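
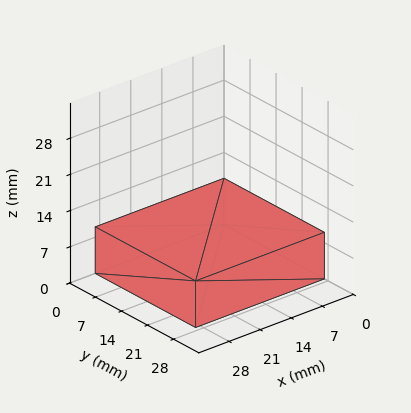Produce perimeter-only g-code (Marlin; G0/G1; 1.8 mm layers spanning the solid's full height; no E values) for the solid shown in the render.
Reading the render: the shape is a rectangular box, roughly 29 × 27 mm footprint and 9 mm tall (dimensions read to the nearest mm from the axis ticks). For the g-code, the solid's height is divided into equal slices at the stated Δz and each level perimeter traced with G1 moves after a G0 lift.

; perimeter-only toolpath
G21 ; units = mm
G90 ; absolute positioning
G28 ; home
; layer 1
G0 Z1.8
G0 X0.0 Y0.0
G1 X29.0 Y0.0
G1 X29.0 Y27.0
G1 X0.0 Y27.0
G1 X0.0 Y0.0
; layer 2
G0 Z3.6
G0 X0.0 Y0.0
G1 X29.0 Y0.0
G1 X29.0 Y27.0
G1 X0.0 Y27.0
G1 X0.0 Y0.0
; layer 3
G0 Z5.4
G0 X0.0 Y0.0
G1 X29.0 Y0.0
G1 X29.0 Y27.0
G1 X0.0 Y27.0
G1 X0.0 Y0.0
; layer 4
G0 Z7.2
G0 X0.0 Y0.0
G1 X29.0 Y0.0
G1 X29.0 Y27.0
G1 X0.0 Y27.0
G1 X0.0 Y0.0
; layer 5
G0 Z9.0
G0 X0.0 Y0.0
G1 X29.0 Y0.0
G1 X29.0 Y27.0
G1 X0.0 Y27.0
G1 X0.0 Y0.0
M2 ; end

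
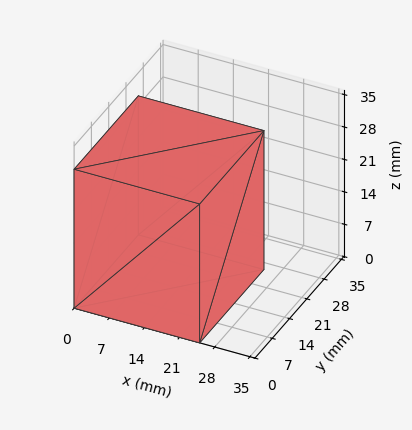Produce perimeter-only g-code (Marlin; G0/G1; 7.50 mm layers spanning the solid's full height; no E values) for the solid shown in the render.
Reading the render: the shape is a rectangular box, roughly 25 × 26 mm footprint and 30 mm tall (dimensions read to the nearest mm from the axis ticks). For the g-code, the solid's height is divided into equal slices at the stated Δz and each level perimeter traced with G1 moves after a G0 lift.

; perimeter-only toolpath
G21 ; units = mm
G90 ; absolute positioning
G28 ; home
; layer 1
G0 Z7.50
G0 X0.00 Y0.00
G1 X25.00 Y0.00
G1 X25.00 Y26.00
G1 X0.00 Y26.00
G1 X0.00 Y0.00
; layer 2
G0 Z15.00
G0 X0.00 Y0.00
G1 X25.00 Y0.00
G1 X25.00 Y26.00
G1 X0.00 Y26.00
G1 X0.00 Y0.00
; layer 3
G0 Z22.50
G0 X0.00 Y0.00
G1 X25.00 Y0.00
G1 X25.00 Y26.00
G1 X0.00 Y26.00
G1 X0.00 Y0.00
; layer 4
G0 Z30.00
G0 X0.00 Y0.00
G1 X25.00 Y0.00
G1 X25.00 Y26.00
G1 X0.00 Y26.00
G1 X0.00 Y0.00
M2 ; end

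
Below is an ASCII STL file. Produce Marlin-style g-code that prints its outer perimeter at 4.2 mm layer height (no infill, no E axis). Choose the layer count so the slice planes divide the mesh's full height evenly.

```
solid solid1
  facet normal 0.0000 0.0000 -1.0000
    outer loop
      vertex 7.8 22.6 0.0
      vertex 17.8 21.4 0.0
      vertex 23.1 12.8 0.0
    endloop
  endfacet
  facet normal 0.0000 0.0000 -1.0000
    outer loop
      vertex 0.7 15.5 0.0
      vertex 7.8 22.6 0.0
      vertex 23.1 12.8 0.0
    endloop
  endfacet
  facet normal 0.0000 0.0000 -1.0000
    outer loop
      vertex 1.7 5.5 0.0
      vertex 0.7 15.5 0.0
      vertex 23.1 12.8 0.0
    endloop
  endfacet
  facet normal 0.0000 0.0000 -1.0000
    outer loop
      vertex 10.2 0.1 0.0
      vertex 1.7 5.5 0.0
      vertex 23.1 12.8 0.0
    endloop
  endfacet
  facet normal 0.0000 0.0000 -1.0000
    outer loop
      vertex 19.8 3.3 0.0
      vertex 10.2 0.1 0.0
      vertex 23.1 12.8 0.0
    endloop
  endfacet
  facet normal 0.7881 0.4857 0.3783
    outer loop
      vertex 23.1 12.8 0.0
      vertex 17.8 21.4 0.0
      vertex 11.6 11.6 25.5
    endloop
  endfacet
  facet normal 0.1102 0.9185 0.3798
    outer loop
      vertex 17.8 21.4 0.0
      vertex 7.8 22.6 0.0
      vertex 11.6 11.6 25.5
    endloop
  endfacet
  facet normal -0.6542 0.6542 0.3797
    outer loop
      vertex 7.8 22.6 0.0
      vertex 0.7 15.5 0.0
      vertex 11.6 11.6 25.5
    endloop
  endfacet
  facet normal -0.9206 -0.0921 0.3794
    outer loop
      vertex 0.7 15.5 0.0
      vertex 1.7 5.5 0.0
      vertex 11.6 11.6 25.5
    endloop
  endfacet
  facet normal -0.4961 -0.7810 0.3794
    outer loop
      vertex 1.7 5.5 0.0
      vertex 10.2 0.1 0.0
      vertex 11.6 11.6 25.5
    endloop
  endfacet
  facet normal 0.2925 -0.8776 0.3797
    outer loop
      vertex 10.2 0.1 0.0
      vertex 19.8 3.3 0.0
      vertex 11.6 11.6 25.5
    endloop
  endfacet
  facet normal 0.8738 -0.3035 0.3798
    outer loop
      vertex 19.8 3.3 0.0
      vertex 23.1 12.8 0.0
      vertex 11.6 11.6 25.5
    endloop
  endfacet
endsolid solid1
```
; perimeter-only toolpath
G21 ; units = mm
G90 ; absolute positioning
G28 ; home
; layer 1
G0 Z4.2
G0 X21.2 Y12.6
G1 X16.8 Y19.8
G1 X8.4 Y20.8
G1 X2.5 Y14.9
G1 X3.3 Y6.5
G1 X10.4 Y2.0
G1 X18.4 Y4.7
G1 X21.2 Y12.6
; layer 2
G0 Z8.5
G0 X19.3 Y12.4
G1 X15.7 Y18.1
G1 X9.1 Y18.9
G1 X4.3 Y14.2
G1 X5.0 Y7.5
G1 X10.7 Y3.9
G1 X17.1 Y6.1
G1 X19.3 Y12.4
; layer 3
G0 Z12.8
G0 X17.4 Y12.2
G1 X14.7 Y16.5
G1 X9.7 Y17.1
G1 X6.1 Y13.6
G1 X6.6 Y8.6
G1 X10.9 Y5.8
G1 X15.7 Y7.4
G1 X17.4 Y12.2
; layer 4
G0 Z17.0
G0 X15.4 Y12.0
G1 X13.7 Y14.9
G1 X10.3 Y15.3
G1 X8.0 Y12.9
G1 X8.3 Y9.6
G1 X11.1 Y7.8
G1 X14.3 Y8.8
G1 X15.4 Y12.0
; layer 5
G0 Z21.2
G0 X13.5 Y11.8
G1 X12.6 Y13.2
G1 X11.0 Y13.4
G1 X9.8 Y12.2
G1 X9.9 Y10.6
G1 X11.4 Y9.7
G1 X13.0 Y10.2
G1 X13.5 Y11.8
M2 ; end

The solid is a regular 7-sided pyramid, base circumscribed radius ≈ 11.6 mm, apex at z ≈ 25.5 mm. Slicing at Δz = 4.2 mm — 6 equal slices spanning the solid's height, so layer i sits at z = i·h/6 — gives 5 non-empty perimeters. Each is a 7-segment closed polygon; G0 lifts to the layer z and rapids to the start vertex, then G1 traces the edges. The cross-section shrinks linearly with z (the slice at the apex is degenerate and omitted).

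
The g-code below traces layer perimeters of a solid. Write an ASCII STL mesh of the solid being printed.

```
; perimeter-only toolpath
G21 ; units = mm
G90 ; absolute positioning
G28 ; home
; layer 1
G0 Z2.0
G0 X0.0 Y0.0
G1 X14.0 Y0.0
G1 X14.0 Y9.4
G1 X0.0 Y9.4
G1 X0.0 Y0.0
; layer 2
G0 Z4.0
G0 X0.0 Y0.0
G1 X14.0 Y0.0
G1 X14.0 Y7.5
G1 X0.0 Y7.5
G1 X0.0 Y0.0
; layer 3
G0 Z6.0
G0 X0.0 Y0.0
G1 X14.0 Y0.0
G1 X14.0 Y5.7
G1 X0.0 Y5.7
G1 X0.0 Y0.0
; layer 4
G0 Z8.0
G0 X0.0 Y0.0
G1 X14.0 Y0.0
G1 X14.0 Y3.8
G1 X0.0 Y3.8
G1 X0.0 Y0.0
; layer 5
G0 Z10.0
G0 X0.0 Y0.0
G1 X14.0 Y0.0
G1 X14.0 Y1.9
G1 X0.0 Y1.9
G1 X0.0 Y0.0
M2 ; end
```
solid part
  facet normal 0.0000 0.0000 -1.0000
    outer loop
      vertex 14.0 11.3 0.0
      vertex 14.0 0.0 0.0
      vertex 0.0 0.0 0.0
    endloop
  endfacet
  facet normal 0.0000 0.0000 -1.0000
    outer loop
      vertex 0.0 11.3 0.0
      vertex 14.0 11.3 0.0
      vertex 0.0 0.0 0.0
    endloop
  endfacet
  facet normal 0.0000 -1.0000 0.0000
    outer loop
      vertex 0.0 0.0 0.0
      vertex 14.0 0.0 0.0
      vertex 14.0 0.0 12.0
    endloop
  endfacet
  facet normal 0.0000 -1.0000 0.0000
    outer loop
      vertex 0.0 0.0 0.0
      vertex 14.0 0.0 12.0
      vertex 0.0 0.0 12.0
    endloop
  endfacet
  facet normal 0.0000 0.7280 0.6856
    outer loop
      vertex 0.0 0.0 12.0
      vertex 14.0 0.0 12.0
      vertex 14.0 11.3 0.0
    endloop
  endfacet
  facet normal 0.0000 0.7280 0.6856
    outer loop
      vertex 0.0 0.0 12.0
      vertex 14.0 11.3 0.0
      vertex 0.0 11.3 0.0
    endloop
  endfacet
  facet normal -1.0000 0.0000 0.0000
    outer loop
      vertex 0.0 0.0 12.0
      vertex 0.0 11.3 0.0
      vertex 0.0 0.0 0.0
    endloop
  endfacet
  facet normal 1.0000 0.0000 0.0000
    outer loop
      vertex 14.0 0.0 0.0
      vertex 14.0 11.3 0.0
      vertex 14.0 0.0 12.0
    endloop
  endfacet
endsolid part

The G0 Z moves step by Δz≈2.0 mm. The G1 loops shrink linearly with z, so the solid tapers from its base footprint up to z≈12. Closing with a flat bottom cap and the tapered top and triangulating gives 8 facets — a wedge (ramp): 14 × 11.3 mm base, rising to 12 mm along the y=0 edge and sloping linearly to z=0 at y=11.3.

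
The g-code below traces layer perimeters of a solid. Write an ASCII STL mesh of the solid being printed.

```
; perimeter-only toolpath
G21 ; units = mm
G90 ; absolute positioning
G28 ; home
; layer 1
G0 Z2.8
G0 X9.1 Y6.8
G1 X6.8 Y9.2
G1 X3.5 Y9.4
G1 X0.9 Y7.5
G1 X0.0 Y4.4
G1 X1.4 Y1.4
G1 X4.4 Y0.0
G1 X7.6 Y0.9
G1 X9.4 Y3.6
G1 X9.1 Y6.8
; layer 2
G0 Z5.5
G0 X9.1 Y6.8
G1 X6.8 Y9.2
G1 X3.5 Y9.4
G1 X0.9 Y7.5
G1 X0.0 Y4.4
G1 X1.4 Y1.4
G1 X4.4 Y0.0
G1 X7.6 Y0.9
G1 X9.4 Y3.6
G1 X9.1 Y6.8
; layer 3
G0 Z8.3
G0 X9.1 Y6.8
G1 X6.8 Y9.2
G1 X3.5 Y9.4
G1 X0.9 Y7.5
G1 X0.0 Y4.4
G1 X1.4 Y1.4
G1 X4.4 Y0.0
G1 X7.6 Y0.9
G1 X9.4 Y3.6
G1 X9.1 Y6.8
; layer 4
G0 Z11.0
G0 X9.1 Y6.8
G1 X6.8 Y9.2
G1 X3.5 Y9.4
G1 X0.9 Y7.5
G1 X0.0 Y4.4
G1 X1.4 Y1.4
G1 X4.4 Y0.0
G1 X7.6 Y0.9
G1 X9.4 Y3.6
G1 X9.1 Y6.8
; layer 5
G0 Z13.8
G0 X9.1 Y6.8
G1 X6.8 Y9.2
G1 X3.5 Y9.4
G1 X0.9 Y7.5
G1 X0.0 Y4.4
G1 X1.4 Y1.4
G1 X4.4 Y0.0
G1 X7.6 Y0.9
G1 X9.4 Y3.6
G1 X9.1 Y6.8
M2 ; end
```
solid part
  facet normal 0.0000 0.0000 -1.0000
    outer loop
      vertex 3.5 9.4 0.0
      vertex 6.8 9.2 0.0
      vertex 9.1 6.8 0.0
    endloop
  endfacet
  facet normal 0.0000 0.0000 -1.0000
    outer loop
      vertex 0.9 7.5 0.0
      vertex 3.5 9.4 0.0
      vertex 9.1 6.8 0.0
    endloop
  endfacet
  facet normal 0.0000 0.0000 -1.0000
    outer loop
      vertex 0.0 4.4 0.0
      vertex 0.9 7.5 0.0
      vertex 9.1 6.8 0.0
    endloop
  endfacet
  facet normal 0.0000 0.0000 -1.0000
    outer loop
      vertex 1.4 1.4 0.0
      vertex 0.0 4.4 0.0
      vertex 9.1 6.8 0.0
    endloop
  endfacet
  facet normal 0.0000 0.0000 -1.0000
    outer loop
      vertex 4.4 0.0 0.0
      vertex 1.4 1.4 0.0
      vertex 9.1 6.8 0.0
    endloop
  endfacet
  facet normal 0.0000 0.0000 -1.0000
    outer loop
      vertex 7.6 0.9 0.0
      vertex 4.4 0.0 0.0
      vertex 9.1 6.8 0.0
    endloop
  endfacet
  facet normal 0.0000 0.0000 -1.0000
    outer loop
      vertex 9.4 3.6 0.0
      vertex 7.6 0.9 0.0
      vertex 9.1 6.8 0.0
    endloop
  endfacet
  facet normal 0.0000 0.0000 1.0000
    outer loop
      vertex 9.1 6.8 13.8
      vertex 6.8 9.2 13.8
      vertex 3.5 9.4 13.8
    endloop
  endfacet
  facet normal 0.0000 0.0000 1.0000
    outer loop
      vertex 9.1 6.8 13.8
      vertex 3.5 9.4 13.8
      vertex 0.9 7.5 13.8
    endloop
  endfacet
  facet normal 0.0000 0.0000 1.0000
    outer loop
      vertex 9.1 6.8 13.8
      vertex 0.9 7.5 13.8
      vertex 0.0 4.4 13.8
    endloop
  endfacet
  facet normal 0.0000 0.0000 1.0000
    outer loop
      vertex 9.1 6.8 13.8
      vertex 0.0 4.4 13.8
      vertex 1.4 1.4 13.8
    endloop
  endfacet
  facet normal 0.0000 0.0000 1.0000
    outer loop
      vertex 9.1 6.8 13.8
      vertex 1.4 1.4 13.8
      vertex 4.4 0.0 13.8
    endloop
  endfacet
  facet normal 0.0000 0.0000 1.0000
    outer loop
      vertex 9.1 6.8 13.8
      vertex 4.4 0.0 13.8
      vertex 7.6 0.9 13.8
    endloop
  endfacet
  facet normal 0.0000 0.0000 1.0000
    outer loop
      vertex 9.1 6.8 13.8
      vertex 7.6 0.9 13.8
      vertex 9.4 3.6 13.8
    endloop
  endfacet
  facet normal 0.7220 0.6919 0.0000
    outer loop
      vertex 9.1 6.8 0.0
      vertex 6.8 9.2 0.0
      vertex 6.8 9.2 13.8
    endloop
  endfacet
  facet normal 0.7220 0.6919 0.0000
    outer loop
      vertex 9.1 6.8 0.0
      vertex 6.8 9.2 13.8
      vertex 9.1 6.8 13.8
    endloop
  endfacet
  facet normal 0.0605 0.9982 0.0000
    outer loop
      vertex 6.8 9.2 0.0
      vertex 3.5 9.4 0.0
      vertex 3.5 9.4 13.8
    endloop
  endfacet
  facet normal 0.0605 0.9982 0.0000
    outer loop
      vertex 6.8 9.2 0.0
      vertex 3.5 9.4 13.8
      vertex 6.8 9.2 13.8
    endloop
  endfacet
  facet normal -0.5900 0.8074 0.0000
    outer loop
      vertex 3.5 9.4 0.0
      vertex 0.9 7.5 0.0
      vertex 0.9 7.5 13.8
    endloop
  endfacet
  facet normal -0.5900 0.8074 0.0000
    outer loop
      vertex 3.5 9.4 0.0
      vertex 0.9 7.5 13.8
      vertex 3.5 9.4 13.8
    endloop
  endfacet
  facet normal -0.9603 0.2788 0.0000
    outer loop
      vertex 0.9 7.5 0.0
      vertex 0.0 4.4 0.0
      vertex 0.0 4.4 13.8
    endloop
  endfacet
  facet normal -0.9603 0.2788 0.0000
    outer loop
      vertex 0.9 7.5 0.0
      vertex 0.0 4.4 13.8
      vertex 0.9 7.5 13.8
    endloop
  endfacet
  facet normal -0.9062 -0.4229 0.0000
    outer loop
      vertex 0.0 4.4 0.0
      vertex 1.4 1.4 0.0
      vertex 1.4 1.4 13.8
    endloop
  endfacet
  facet normal -0.9062 -0.4229 0.0000
    outer loop
      vertex 0.0 4.4 0.0
      vertex 1.4 1.4 13.8
      vertex 0.0 4.4 13.8
    endloop
  endfacet
  facet normal -0.4229 -0.9062 0.0000
    outer loop
      vertex 1.4 1.4 0.0
      vertex 4.4 0.0 0.0
      vertex 4.4 0.0 13.8
    endloop
  endfacet
  facet normal -0.4229 -0.9062 0.0000
    outer loop
      vertex 1.4 1.4 0.0
      vertex 4.4 0.0 13.8
      vertex 1.4 1.4 13.8
    endloop
  endfacet
  facet normal 0.2707 -0.9627 0.0000
    outer loop
      vertex 4.4 0.0 0.0
      vertex 7.6 0.9 0.0
      vertex 7.6 0.9 13.8
    endloop
  endfacet
  facet normal 0.2707 -0.9627 0.0000
    outer loop
      vertex 4.4 0.0 0.0
      vertex 7.6 0.9 13.8
      vertex 4.4 0.0 13.8
    endloop
  endfacet
  facet normal 0.8321 -0.5547 0.0000
    outer loop
      vertex 7.6 0.9 0.0
      vertex 9.4 3.6 0.0
      vertex 9.4 3.6 13.8
    endloop
  endfacet
  facet normal 0.8321 -0.5547 0.0000
    outer loop
      vertex 7.6 0.9 0.0
      vertex 9.4 3.6 13.8
      vertex 7.6 0.9 13.8
    endloop
  endfacet
  facet normal 0.9956 0.0933 0.0000
    outer loop
      vertex 9.4 3.6 0.0
      vertex 9.1 6.8 0.0
      vertex 9.1 6.8 13.8
    endloop
  endfacet
  facet normal 0.9956 0.0933 0.0000
    outer loop
      vertex 9.4 3.6 0.0
      vertex 9.1 6.8 13.8
      vertex 9.4 3.6 13.8
    endloop
  endfacet
endsolid part

The G0 Z moves step by Δz≈2.8 mm. Every layer's G1 loop is the same polygon, so the solid is a straight extrusion of it from z=0 to z≈13.8. Closing with flat bottom and top caps and triangulating gives 32 facets — a regular 9-sided prism (a cylinder approximated with 9 flat sides), circumscribed radius ≈ 4.8 mm, height ≈ 13.8 mm.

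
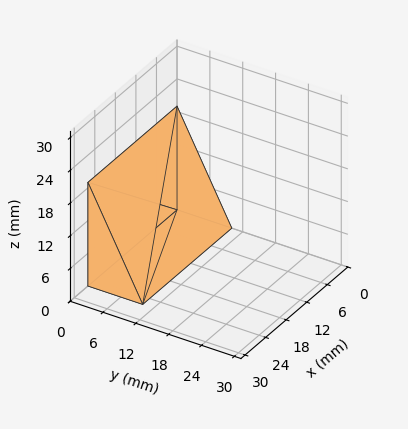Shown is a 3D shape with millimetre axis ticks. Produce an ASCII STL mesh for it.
Reading the render: the shape is a wedge (ramp): 26 × 10 mm base, rising to 19 mm along the y=0 edge and sloping linearly to z=0 at y=10 (dimensions read to the nearest mm from the axis ticks). For the STL, each face is triangulated and given an outward normal.

solid part
  facet normal 0.0000 0.0000 -1.0000
    outer loop
      vertex 26.000 10.000 0.000
      vertex 26.000 0.000 0.000
      vertex 0.000 0.000 0.000
    endloop
  endfacet
  facet normal 0.0000 0.0000 -1.0000
    outer loop
      vertex 0.000 10.000 0.000
      vertex 26.000 10.000 0.000
      vertex 0.000 0.000 0.000
    endloop
  endfacet
  facet normal 0.0000 -1.0000 0.0000
    outer loop
      vertex 0.000 0.000 0.000
      vertex 26.000 0.000 0.000
      vertex 26.000 0.000 19.000
    endloop
  endfacet
  facet normal 0.0000 -1.0000 0.0000
    outer loop
      vertex 0.000 0.000 0.000
      vertex 26.000 0.000 19.000
      vertex 0.000 0.000 19.000
    endloop
  endfacet
  facet normal 0.0000 0.8849 0.4657
    outer loop
      vertex 0.000 0.000 19.000
      vertex 26.000 0.000 19.000
      vertex 26.000 10.000 0.000
    endloop
  endfacet
  facet normal 0.0000 0.8849 0.4657
    outer loop
      vertex 0.000 0.000 19.000
      vertex 26.000 10.000 0.000
      vertex 0.000 10.000 0.000
    endloop
  endfacet
  facet normal -1.0000 0.0000 0.0000
    outer loop
      vertex 0.000 0.000 19.000
      vertex 0.000 10.000 0.000
      vertex 0.000 0.000 0.000
    endloop
  endfacet
  facet normal 1.0000 0.0000 0.0000
    outer loop
      vertex 26.000 0.000 0.000
      vertex 26.000 10.000 0.000
      vertex 26.000 0.000 19.000
    endloop
  endfacet
endsolid part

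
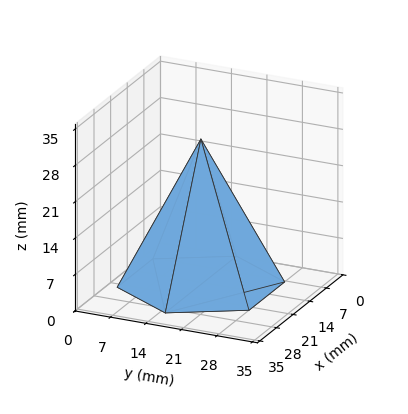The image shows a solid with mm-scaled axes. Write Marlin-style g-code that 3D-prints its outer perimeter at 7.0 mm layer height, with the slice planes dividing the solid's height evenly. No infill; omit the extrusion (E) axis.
Reading the render: the shape is a regular 6-sided pyramid, base circumscribed radius ≈ 15 mm, apex at z ≈ 28 mm (dimensions read to the nearest mm from the axis ticks). For the g-code, the solid's height is divided into equal slices at the stated Δz and each level perimeter traced with G1 moves after a G0 lift.

; perimeter-only toolpath
G21 ; units = mm
G90 ; absolute positioning
G28 ; home
; layer 1
G0 Z7.0
G0 X26.2 Y15.0
G1 X20.6 Y24.8
G1 X9.4 Y24.8
G1 X3.8 Y15.0
G1 X9.4 Y5.2
G1 X20.6 Y5.2
G1 X26.2 Y15.0
; layer 2
G0 Z14.0
G0 X22.5 Y15.0
G1 X18.8 Y21.5
G1 X11.2 Y21.5
G1 X7.5 Y15.0
G1 X11.2 Y8.5
G1 X18.8 Y8.5
G1 X22.5 Y15.0
; layer 3
G0 Z21.0
G0 X18.8 Y15.0
G1 X16.9 Y18.2
G1 X13.1 Y18.2
G1 X11.2 Y15.0
G1 X13.1 Y11.8
G1 X16.9 Y11.8
G1 X18.8 Y15.0
M2 ; end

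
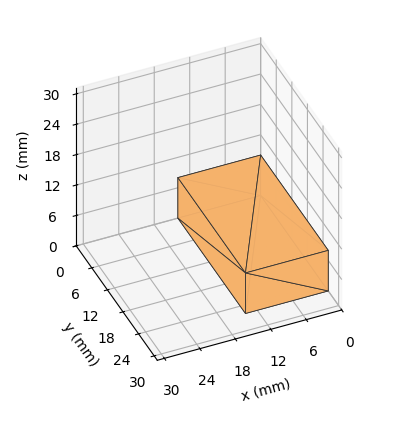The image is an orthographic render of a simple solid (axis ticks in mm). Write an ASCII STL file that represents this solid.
Reading the render: the shape is a rectangular box, roughly 14 × 26 mm footprint and 8 mm tall (dimensions read to the nearest mm from the axis ticks). For the STL, each face is triangulated and given an outward normal.

solid part
  facet normal 0.0000 0.0000 -1.0000
    outer loop
      vertex 14.000 26.000 0.000
      vertex 14.000 0.000 0.000
      vertex 0.000 0.000 0.000
    endloop
  endfacet
  facet normal 0.0000 0.0000 -1.0000
    outer loop
      vertex 0.000 26.000 0.000
      vertex 14.000 26.000 0.000
      vertex 0.000 0.000 0.000
    endloop
  endfacet
  facet normal 0.0000 0.0000 1.0000
    outer loop
      vertex 0.000 0.000 8.000
      vertex 14.000 0.000 8.000
      vertex 14.000 26.000 8.000
    endloop
  endfacet
  facet normal 0.0000 0.0000 1.0000
    outer loop
      vertex 0.000 0.000 8.000
      vertex 14.000 26.000 8.000
      vertex 0.000 26.000 8.000
    endloop
  endfacet
  facet normal 0.0000 -1.0000 0.0000
    outer loop
      vertex 0.000 0.000 0.000
      vertex 14.000 0.000 0.000
      vertex 14.000 0.000 8.000
    endloop
  endfacet
  facet normal 0.0000 -1.0000 0.0000
    outer loop
      vertex 0.000 0.000 0.000
      vertex 14.000 0.000 8.000
      vertex 0.000 0.000 8.000
    endloop
  endfacet
  facet normal 0.0000 1.0000 0.0000
    outer loop
      vertex 14.000 26.000 8.000
      vertex 14.000 26.000 0.000
      vertex 0.000 26.000 0.000
    endloop
  endfacet
  facet normal 0.0000 1.0000 0.0000
    outer loop
      vertex 0.000 26.000 8.000
      vertex 14.000 26.000 8.000
      vertex 0.000 26.000 0.000
    endloop
  endfacet
  facet normal -1.0000 0.0000 0.0000
    outer loop
      vertex 0.000 26.000 8.000
      vertex 0.000 26.000 0.000
      vertex 0.000 0.000 0.000
    endloop
  endfacet
  facet normal -1.0000 0.0000 0.0000
    outer loop
      vertex 0.000 0.000 8.000
      vertex 0.000 26.000 8.000
      vertex 0.000 0.000 0.000
    endloop
  endfacet
  facet normal 1.0000 0.0000 0.0000
    outer loop
      vertex 14.000 0.000 0.000
      vertex 14.000 26.000 0.000
      vertex 14.000 26.000 8.000
    endloop
  endfacet
  facet normal 1.0000 0.0000 0.0000
    outer loop
      vertex 14.000 0.000 0.000
      vertex 14.000 26.000 8.000
      vertex 14.000 0.000 8.000
    endloop
  endfacet
endsolid part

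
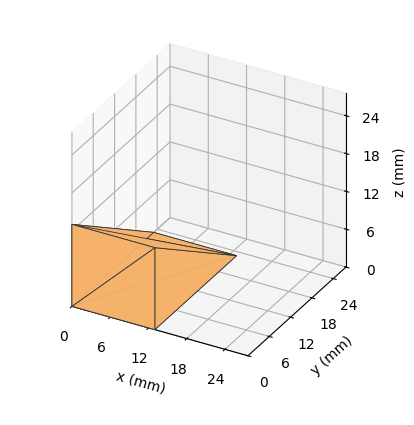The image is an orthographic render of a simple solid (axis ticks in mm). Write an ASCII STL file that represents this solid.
Reading the render: the shape is a wedge (ramp): 13 × 23 mm base, rising to 13 mm along the y=0 edge and sloping linearly to z=0 at y=23 (dimensions read to the nearest mm from the axis ticks). For the STL, each face is triangulated and given an outward normal.

solid part
  facet normal 0.0000 0.0000 -1.0000
    outer loop
      vertex 13.00 23.00 0.00
      vertex 13.00 0.00 0.00
      vertex 0.00 0.00 0.00
    endloop
  endfacet
  facet normal 0.0000 0.0000 -1.0000
    outer loop
      vertex 0.00 23.00 0.00
      vertex 13.00 23.00 0.00
      vertex 0.00 0.00 0.00
    endloop
  endfacet
  facet normal 0.0000 -1.0000 0.0000
    outer loop
      vertex 0.00 0.00 0.00
      vertex 13.00 0.00 0.00
      vertex 13.00 0.00 13.00
    endloop
  endfacet
  facet normal 0.0000 -1.0000 0.0000
    outer loop
      vertex 0.00 0.00 0.00
      vertex 13.00 0.00 13.00
      vertex 0.00 0.00 13.00
    endloop
  endfacet
  facet normal 0.0000 0.4921 0.8706
    outer loop
      vertex 0.00 0.00 13.00
      vertex 13.00 0.00 13.00
      vertex 13.00 23.00 0.00
    endloop
  endfacet
  facet normal 0.0000 0.4921 0.8706
    outer loop
      vertex 0.00 0.00 13.00
      vertex 13.00 23.00 0.00
      vertex 0.00 23.00 0.00
    endloop
  endfacet
  facet normal -1.0000 0.0000 0.0000
    outer loop
      vertex 0.00 0.00 13.00
      vertex 0.00 23.00 0.00
      vertex 0.00 0.00 0.00
    endloop
  endfacet
  facet normal 1.0000 0.0000 0.0000
    outer loop
      vertex 13.00 0.00 0.00
      vertex 13.00 23.00 0.00
      vertex 13.00 0.00 13.00
    endloop
  endfacet
endsolid part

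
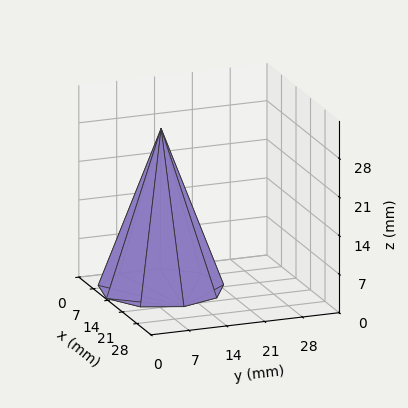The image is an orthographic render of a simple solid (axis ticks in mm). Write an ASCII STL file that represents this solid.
Reading the render: the shape is a regular 9-sided pyramid, base circumscribed radius ≈ 11 mm, apex at z ≈ 29 mm (dimensions read to the nearest mm from the axis ticks). For the STL, each face is triangulated and given an outward normal.

solid part
  facet normal 0.0000 0.0000 -1.0000
    outer loop
      vertex 12.91 21.83 0.00
      vertex 19.43 18.07 0.00
      vertex 22.00 11.00 0.00
    endloop
  endfacet
  facet normal 0.0000 0.0000 -1.0000
    outer loop
      vertex 5.50 20.53 0.00
      vertex 12.91 21.83 0.00
      vertex 22.00 11.00 0.00
    endloop
  endfacet
  facet normal 0.0000 0.0000 -1.0000
    outer loop
      vertex 0.66 14.76 0.00
      vertex 5.50 20.53 0.00
      vertex 22.00 11.00 0.00
    endloop
  endfacet
  facet normal 0.0000 0.0000 -1.0000
    outer loop
      vertex 0.66 7.24 0.00
      vertex 0.66 14.76 0.00
      vertex 22.00 11.00 0.00
    endloop
  endfacet
  facet normal 0.0000 0.0000 -1.0000
    outer loop
      vertex 5.50 1.47 0.00
      vertex 0.66 7.24 0.00
      vertex 22.00 11.00 0.00
    endloop
  endfacet
  facet normal 0.0000 0.0000 -1.0000
    outer loop
      vertex 12.91 0.17 0.00
      vertex 5.50 1.47 0.00
      vertex 22.00 11.00 0.00
    endloop
  endfacet
  facet normal 0.0000 0.0000 -1.0000
    outer loop
      vertex 19.43 3.93 0.00
      vertex 12.91 0.17 0.00
      vertex 22.00 11.00 0.00
    endloop
  endfacet
  facet normal 0.8853 0.3218 0.3358
    outer loop
      vertex 22.00 11.00 0.00
      vertex 19.43 18.07 0.00
      vertex 11.00 11.00 29.00
    endloop
  endfacet
  facet normal 0.4706 0.8160 0.3357
    outer loop
      vertex 19.43 18.07 0.00
      vertex 12.91 21.83 0.00
      vertex 11.00 11.00 29.00
    endloop
  endfacet
  facet normal -0.1628 0.9278 0.3358
    outer loop
      vertex 12.91 21.83 0.00
      vertex 5.50 20.53 0.00
      vertex 11.00 11.00 29.00
    endloop
  endfacet
  facet normal -0.7217 0.6053 0.3358
    outer loop
      vertex 5.50 20.53 0.00
      vertex 0.66 14.76 0.00
      vertex 11.00 11.00 29.00
    endloop
  endfacet
  facet normal -0.9419 0.0000 0.3358
    outer loop
      vertex 0.66 14.76 0.00
      vertex 0.66 7.24 0.00
      vertex 11.00 11.00 29.00
    endloop
  endfacet
  facet normal -0.7217 -0.6053 0.3358
    outer loop
      vertex 0.66 7.24 0.00
      vertex 5.50 1.47 0.00
      vertex 11.00 11.00 29.00
    endloop
  endfacet
  facet normal -0.1628 -0.9278 0.3358
    outer loop
      vertex 5.50 1.47 0.00
      vertex 12.91 0.17 0.00
      vertex 11.00 11.00 29.00
    endloop
  endfacet
  facet normal 0.4706 -0.8160 0.3357
    outer loop
      vertex 12.91 0.17 0.00
      vertex 19.43 3.93 0.00
      vertex 11.00 11.00 29.00
    endloop
  endfacet
  facet normal 0.8853 -0.3218 0.3358
    outer loop
      vertex 19.43 3.93 0.00
      vertex 22.00 11.00 0.00
      vertex 11.00 11.00 29.00
    endloop
  endfacet
endsolid part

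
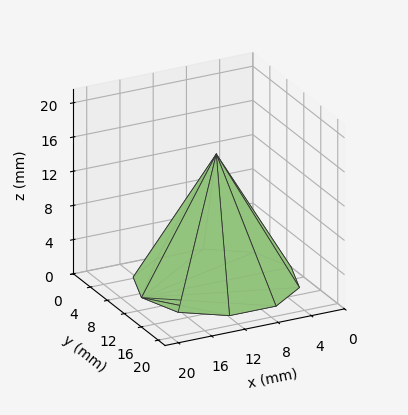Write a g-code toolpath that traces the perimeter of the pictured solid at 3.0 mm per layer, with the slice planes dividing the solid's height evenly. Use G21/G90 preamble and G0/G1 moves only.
Reading the render: the shape is a regular 10-sided pyramid, base circumscribed radius ≈ 9 mm, apex at z ≈ 15 mm (dimensions read to the nearest mm from the axis ticks). For the g-code, the solid's height is divided into equal slices at the stated Δz and each level perimeter traced with G1 moves after a G0 lift.

; perimeter-only toolpath
G21 ; units = mm
G90 ; absolute positioning
G28 ; home
; layer 1
G0 Z3.0
G0 X16.2 Y9.0
G1 X14.8 Y13.2
G1 X11.2 Y15.9
G1 X6.8 Y15.9
G1 X3.2 Y13.2
G1 X1.8 Y9.0
G1 X3.2 Y4.8
G1 X6.8 Y2.1
G1 X11.2 Y2.1
G1 X14.8 Y4.8
G1 X16.2 Y9.0
; layer 2
G0 Z6.0
G0 X14.4 Y9.0
G1 X13.4 Y12.2
G1 X10.7 Y14.2
G1 X7.3 Y14.2
G1 X4.6 Y12.2
G1 X3.6 Y9.0
G1 X4.6 Y5.8
G1 X7.3 Y3.8
G1 X10.7 Y3.8
G1 X13.4 Y5.8
G1 X14.4 Y9.0
; layer 3
G0 Z9.0
G0 X12.6 Y9.0
G1 X11.9 Y11.1
G1 X10.1 Y12.4
G1 X7.9 Y12.4
G1 X6.1 Y11.1
G1 X5.4 Y9.0
G1 X6.1 Y6.9
G1 X7.9 Y5.6
G1 X10.1 Y5.6
G1 X11.9 Y6.9
G1 X12.6 Y9.0
; layer 4
G0 Z12.0
G0 X10.8 Y9.0
G1 X10.5 Y10.1
G1 X9.6 Y10.7
G1 X8.4 Y10.7
G1 X7.5 Y10.1
G1 X7.2 Y9.0
G1 X7.5 Y7.9
G1 X8.4 Y7.3
G1 X9.6 Y7.3
G1 X10.5 Y7.9
G1 X10.8 Y9.0
M2 ; end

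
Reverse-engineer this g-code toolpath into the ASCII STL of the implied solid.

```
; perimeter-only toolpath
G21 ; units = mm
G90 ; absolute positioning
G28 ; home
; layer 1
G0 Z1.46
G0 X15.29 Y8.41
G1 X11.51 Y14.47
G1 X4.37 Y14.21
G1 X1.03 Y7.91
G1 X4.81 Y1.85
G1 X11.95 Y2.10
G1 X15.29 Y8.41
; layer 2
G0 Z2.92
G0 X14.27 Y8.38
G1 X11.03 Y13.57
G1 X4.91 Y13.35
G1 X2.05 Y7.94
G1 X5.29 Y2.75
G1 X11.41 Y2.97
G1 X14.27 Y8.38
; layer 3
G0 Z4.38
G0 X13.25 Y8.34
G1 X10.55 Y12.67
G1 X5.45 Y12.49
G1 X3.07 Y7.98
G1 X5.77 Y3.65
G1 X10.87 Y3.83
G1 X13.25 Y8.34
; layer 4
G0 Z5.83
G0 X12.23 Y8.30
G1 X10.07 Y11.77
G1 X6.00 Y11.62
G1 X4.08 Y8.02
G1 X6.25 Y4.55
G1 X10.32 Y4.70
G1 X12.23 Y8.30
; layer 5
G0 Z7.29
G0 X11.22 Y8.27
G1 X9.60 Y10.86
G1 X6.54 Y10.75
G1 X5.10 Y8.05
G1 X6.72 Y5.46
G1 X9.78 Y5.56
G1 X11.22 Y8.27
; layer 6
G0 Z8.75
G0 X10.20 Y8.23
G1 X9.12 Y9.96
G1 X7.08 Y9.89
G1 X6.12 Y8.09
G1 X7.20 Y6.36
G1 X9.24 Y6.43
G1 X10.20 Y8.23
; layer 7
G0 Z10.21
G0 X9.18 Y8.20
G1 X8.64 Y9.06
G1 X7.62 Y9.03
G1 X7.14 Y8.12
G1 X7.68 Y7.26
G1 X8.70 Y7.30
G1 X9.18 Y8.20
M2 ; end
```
solid part
  facet normal 0.0000 0.0000 -1.0000
    outer loop
      vertex 3.83 15.08 0.00
      vertex 11.99 15.37 0.00
      vertex 16.31 8.45 0.00
    endloop
  endfacet
  facet normal 0.0000 0.0000 -1.0000
    outer loop
      vertex 0.01 7.87 0.00
      vertex 3.83 15.08 0.00
      vertex 16.31 8.45 0.00
    endloop
  endfacet
  facet normal 0.0000 0.0000 -1.0000
    outer loop
      vertex 4.33 0.95 0.00
      vertex 0.01 7.87 0.00
      vertex 16.31 8.45 0.00
    endloop
  endfacet
  facet normal 0.0000 0.0000 -1.0000
    outer loop
      vertex 12.49 1.24 0.00
      vertex 4.33 0.95 0.00
      vertex 16.31 8.45 0.00
    endloop
  endfacet
  facet normal 0.7256 0.4530 0.5180
    outer loop
      vertex 16.31 8.45 0.00
      vertex 11.99 15.37 0.00
      vertex 8.16 8.16 11.67
    endloop
  endfacet
  facet normal -0.0304 0.8548 0.5181
    outer loop
      vertex 11.99 15.37 0.00
      vertex 3.83 15.08 0.00
      vertex 8.16 8.16 11.67
    endloop
  endfacet
  facet normal -0.7559 0.4005 0.5179
    outer loop
      vertex 3.83 15.08 0.00
      vertex 0.01 7.87 0.00
      vertex 8.16 8.16 11.67
    endloop
  endfacet
  facet normal -0.7256 -0.4530 0.5180
    outer loop
      vertex 0.01 7.87 0.00
      vertex 4.33 0.95 0.00
      vertex 8.16 8.16 11.67
    endloop
  endfacet
  facet normal 0.0304 -0.8548 0.5181
    outer loop
      vertex 4.33 0.95 0.00
      vertex 12.49 1.24 0.00
      vertex 8.16 8.16 11.67
    endloop
  endfacet
  facet normal 0.7559 -0.4005 0.5179
    outer loop
      vertex 12.49 1.24 0.00
      vertex 16.31 8.45 0.00
      vertex 8.16 8.16 11.67
    endloop
  endfacet
endsolid part

The G0 Z moves step by Δz≈1.46 mm. The G1 loops shrink linearly with z, so the solid tapers from its base footprint up to z≈11.7. Closing with a flat bottom cap and the tapered top and triangulating gives 10 facets — a regular 6-sided pyramid, base circumscribed radius ≈ 8.16 mm, apex at z ≈ 11.7 mm.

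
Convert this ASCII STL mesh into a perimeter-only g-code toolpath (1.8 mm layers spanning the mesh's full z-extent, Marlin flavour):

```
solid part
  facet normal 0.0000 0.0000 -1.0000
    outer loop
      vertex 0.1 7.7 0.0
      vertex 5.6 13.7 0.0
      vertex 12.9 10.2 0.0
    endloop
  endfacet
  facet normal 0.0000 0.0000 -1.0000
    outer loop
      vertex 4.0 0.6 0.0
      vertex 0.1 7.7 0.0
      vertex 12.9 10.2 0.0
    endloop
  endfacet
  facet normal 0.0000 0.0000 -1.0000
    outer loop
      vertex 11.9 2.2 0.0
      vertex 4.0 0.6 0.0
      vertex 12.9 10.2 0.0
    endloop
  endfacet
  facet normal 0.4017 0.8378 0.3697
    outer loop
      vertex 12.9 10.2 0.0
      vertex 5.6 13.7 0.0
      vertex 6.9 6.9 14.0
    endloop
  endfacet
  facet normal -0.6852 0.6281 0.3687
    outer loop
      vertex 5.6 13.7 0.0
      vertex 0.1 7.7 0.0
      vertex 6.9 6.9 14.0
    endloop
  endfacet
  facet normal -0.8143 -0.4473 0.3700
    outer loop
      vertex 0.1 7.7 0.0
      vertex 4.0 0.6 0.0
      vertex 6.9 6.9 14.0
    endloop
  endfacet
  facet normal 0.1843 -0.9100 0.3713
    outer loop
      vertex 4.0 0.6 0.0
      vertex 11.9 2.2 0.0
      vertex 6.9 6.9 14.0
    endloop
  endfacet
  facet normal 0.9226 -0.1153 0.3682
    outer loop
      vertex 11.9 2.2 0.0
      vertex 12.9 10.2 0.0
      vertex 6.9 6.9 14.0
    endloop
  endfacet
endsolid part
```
; perimeter-only toolpath
G21 ; units = mm
G90 ; absolute positioning
G28 ; home
; layer 1
G0 Z1.8
G0 X12.2 Y9.8
G1 X5.8 Y12.8
G1 X1.0 Y7.6
G1 X4.4 Y1.4
G1 X11.3 Y2.8
G1 X12.2 Y9.8
; layer 2
G0 Z3.5
G0 X11.4 Y9.4
G1 X5.9 Y12.0
G1 X1.8 Y7.5
G1 X4.7 Y2.2
G1 X10.7 Y3.4
G1 X11.4 Y9.4
; layer 3
G0 Z5.2
G0 X10.7 Y9.0
G1 X6.1 Y11.2
G1 X2.7 Y7.4
G1 X5.1 Y3.0
G1 X10.0 Y4.0
G1 X10.7 Y9.0
; layer 4
G0 Z7.0
G0 X9.9 Y8.6
G1 X6.2 Y10.3
G1 X3.5 Y7.3
G1 X5.5 Y3.8
G1 X9.4 Y4.6
G1 X9.9 Y8.6
; layer 5
G0 Z8.8
G0 X9.2 Y8.1
G1 X6.4 Y9.4
G1 X4.3 Y7.2
G1 X5.8 Y4.5
G1 X8.8 Y5.1
G1 X9.2 Y8.1
; layer 6
G0 Z10.5
G0 X8.4 Y7.7
G1 X6.6 Y8.6
G1 X5.2 Y7.1
G1 X6.2 Y5.3
G1 X8.2 Y5.7
G1 X8.4 Y7.7
; layer 7
G0 Z12.2
G0 X7.7 Y7.3
G1 X6.7 Y7.8
G1 X6.1 Y7.0
G1 X6.5 Y6.1
G1 X7.5 Y6.3
G1 X7.7 Y7.3
M2 ; end

The solid is a regular 5-sided pyramid, base circumscribed radius ≈ 6.9 mm, apex at z ≈ 14 mm. Slicing at Δz = 1.8 mm — 8 equal slices spanning the solid's height, so layer i sits at z = i·h/8 — gives 7 non-empty perimeters. Each is a 5-segment closed polygon; G0 lifts to the layer z and rapids to the start vertex, then G1 traces the edges. The cross-section shrinks linearly with z (the slice at the apex is degenerate and omitted).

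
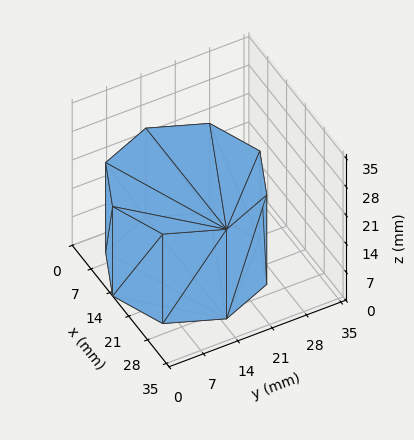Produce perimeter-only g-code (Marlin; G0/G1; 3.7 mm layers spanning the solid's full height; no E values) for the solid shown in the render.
Reading the render: the shape is a regular 8-sided prism (a cylinder approximated with 8 flat sides), circumscribed radius ≈ 15 mm, height ≈ 22 mm (dimensions read to the nearest mm from the axis ticks). For the g-code, the solid's height is divided into equal slices at the stated Δz and each level perimeter traced with G1 moves after a G0 lift.

; perimeter-only toolpath
G21 ; units = mm
G90 ; absolute positioning
G28 ; home
; layer 1
G0 Z3.7
G0 X30.0 Y15.0
G1 X25.6 Y25.6
G1 X15.0 Y30.0
G1 X4.4 Y25.6
G1 X0.0 Y15.0
G1 X4.4 Y4.4
G1 X15.0 Y0.0
G1 X25.6 Y4.4
G1 X30.0 Y15.0
; layer 2
G0 Z7.3
G0 X30.0 Y15.0
G1 X25.6 Y25.6
G1 X15.0 Y30.0
G1 X4.4 Y25.6
G1 X0.0 Y15.0
G1 X4.4 Y4.4
G1 X15.0 Y0.0
G1 X25.6 Y4.4
G1 X30.0 Y15.0
; layer 3
G0 Z11.0
G0 X30.0 Y15.0
G1 X25.6 Y25.6
G1 X15.0 Y30.0
G1 X4.4 Y25.6
G1 X0.0 Y15.0
G1 X4.4 Y4.4
G1 X15.0 Y0.0
G1 X25.6 Y4.4
G1 X30.0 Y15.0
; layer 4
G0 Z14.7
G0 X30.0 Y15.0
G1 X25.6 Y25.6
G1 X15.0 Y30.0
G1 X4.4 Y25.6
G1 X0.0 Y15.0
G1 X4.4 Y4.4
G1 X15.0 Y0.0
G1 X25.6 Y4.4
G1 X30.0 Y15.0
; layer 5
G0 Z18.3
G0 X30.0 Y15.0
G1 X25.6 Y25.6
G1 X15.0 Y30.0
G1 X4.4 Y25.6
G1 X0.0 Y15.0
G1 X4.4 Y4.4
G1 X15.0 Y0.0
G1 X25.6 Y4.4
G1 X30.0 Y15.0
; layer 6
G0 Z22.0
G0 X30.0 Y15.0
G1 X25.6 Y25.6
G1 X15.0 Y30.0
G1 X4.4 Y25.6
G1 X0.0 Y15.0
G1 X4.4 Y4.4
G1 X15.0 Y0.0
G1 X25.6 Y4.4
G1 X30.0 Y15.0
M2 ; end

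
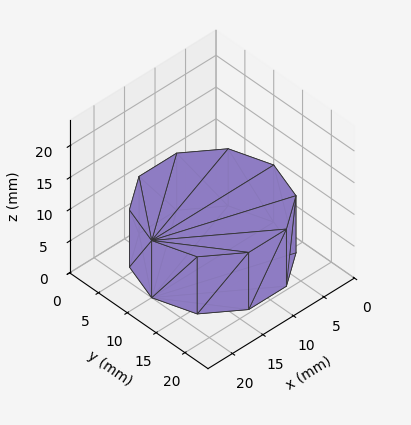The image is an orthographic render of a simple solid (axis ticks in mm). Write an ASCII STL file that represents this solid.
Reading the render: the shape is a regular 10-sided prism (a cylinder approximated with 10 flat sides), circumscribed radius ≈ 10 mm, height ≈ 9 mm (dimensions read to the nearest mm from the axis ticks). For the STL, each face is triangulated and given an outward normal.

solid part
  facet normal 0.0000 0.0000 -1.0000
    outer loop
      vertex 13.09 19.51 0.00
      vertex 18.09 15.88 0.00
      vertex 20.00 10.00 0.00
    endloop
  endfacet
  facet normal 0.0000 0.0000 -1.0000
    outer loop
      vertex 6.91 19.51 0.00
      vertex 13.09 19.51 0.00
      vertex 20.00 10.00 0.00
    endloop
  endfacet
  facet normal 0.0000 0.0000 -1.0000
    outer loop
      vertex 1.91 15.88 0.00
      vertex 6.91 19.51 0.00
      vertex 20.00 10.00 0.00
    endloop
  endfacet
  facet normal 0.0000 0.0000 -1.0000
    outer loop
      vertex 0.00 10.00 0.00
      vertex 1.91 15.88 0.00
      vertex 20.00 10.00 0.00
    endloop
  endfacet
  facet normal 0.0000 0.0000 -1.0000
    outer loop
      vertex 1.91 4.12 0.00
      vertex 0.00 10.00 0.00
      vertex 20.00 10.00 0.00
    endloop
  endfacet
  facet normal 0.0000 0.0000 -1.0000
    outer loop
      vertex 6.91 0.49 0.00
      vertex 1.91 4.12 0.00
      vertex 20.00 10.00 0.00
    endloop
  endfacet
  facet normal 0.0000 0.0000 -1.0000
    outer loop
      vertex 13.09 0.49 0.00
      vertex 6.91 0.49 0.00
      vertex 20.00 10.00 0.00
    endloop
  endfacet
  facet normal 0.0000 0.0000 -1.0000
    outer loop
      vertex 18.09 4.12 0.00
      vertex 13.09 0.49 0.00
      vertex 20.00 10.00 0.00
    endloop
  endfacet
  facet normal 0.0000 0.0000 1.0000
    outer loop
      vertex 20.00 10.00 9.00
      vertex 18.09 15.88 9.00
      vertex 13.09 19.51 9.00
    endloop
  endfacet
  facet normal 0.0000 0.0000 1.0000
    outer loop
      vertex 20.00 10.00 9.00
      vertex 13.09 19.51 9.00
      vertex 6.91 19.51 9.00
    endloop
  endfacet
  facet normal 0.0000 0.0000 1.0000
    outer loop
      vertex 20.00 10.00 9.00
      vertex 6.91 19.51 9.00
      vertex 1.91 15.88 9.00
    endloop
  endfacet
  facet normal 0.0000 0.0000 1.0000
    outer loop
      vertex 20.00 10.00 9.00
      vertex 1.91 15.88 9.00
      vertex 0.00 10.00 9.00
    endloop
  endfacet
  facet normal 0.0000 0.0000 1.0000
    outer loop
      vertex 20.00 10.00 9.00
      vertex 0.00 10.00 9.00
      vertex 1.91 4.12 9.00
    endloop
  endfacet
  facet normal 0.0000 0.0000 1.0000
    outer loop
      vertex 20.00 10.00 9.00
      vertex 1.91 4.12 9.00
      vertex 6.91 0.49 9.00
    endloop
  endfacet
  facet normal 0.0000 0.0000 1.0000
    outer loop
      vertex 20.00 10.00 9.00
      vertex 6.91 0.49 9.00
      vertex 13.09 0.49 9.00
    endloop
  endfacet
  facet normal 0.0000 0.0000 1.0000
    outer loop
      vertex 20.00 10.00 9.00
      vertex 13.09 0.49 9.00
      vertex 18.09 4.12 9.00
    endloop
  endfacet
  facet normal 0.9511 0.3089 0.0000
    outer loop
      vertex 20.00 10.00 0.00
      vertex 18.09 15.88 0.00
      vertex 18.09 15.88 9.00
    endloop
  endfacet
  facet normal 0.9511 0.3089 0.0000
    outer loop
      vertex 20.00 10.00 0.00
      vertex 18.09 15.88 9.00
      vertex 20.00 10.00 9.00
    endloop
  endfacet
  facet normal 0.5875 0.8092 0.0000
    outer loop
      vertex 18.09 15.88 0.00
      vertex 13.09 19.51 0.00
      vertex 13.09 19.51 9.00
    endloop
  endfacet
  facet normal 0.5875 0.8092 0.0000
    outer loop
      vertex 18.09 15.88 0.00
      vertex 13.09 19.51 9.00
      vertex 18.09 15.88 9.00
    endloop
  endfacet
  facet normal 0.0000 1.0000 0.0000
    outer loop
      vertex 13.09 19.51 0.00
      vertex 6.91 19.51 0.00
      vertex 6.91 19.51 9.00
    endloop
  endfacet
  facet normal 0.0000 1.0000 0.0000
    outer loop
      vertex 13.09 19.51 0.00
      vertex 6.91 19.51 9.00
      vertex 13.09 19.51 9.00
    endloop
  endfacet
  facet normal -0.5875 0.8092 0.0000
    outer loop
      vertex 6.91 19.51 0.00
      vertex 1.91 15.88 0.00
      vertex 1.91 15.88 9.00
    endloop
  endfacet
  facet normal -0.5875 0.8092 0.0000
    outer loop
      vertex 6.91 19.51 0.00
      vertex 1.91 15.88 9.00
      vertex 6.91 19.51 9.00
    endloop
  endfacet
  facet normal -0.9511 0.3089 0.0000
    outer loop
      vertex 1.91 15.88 0.00
      vertex 0.00 10.00 0.00
      vertex 0.00 10.00 9.00
    endloop
  endfacet
  facet normal -0.9511 0.3089 0.0000
    outer loop
      vertex 1.91 15.88 0.00
      vertex 0.00 10.00 9.00
      vertex 1.91 15.88 9.00
    endloop
  endfacet
  facet normal -0.9511 -0.3089 0.0000
    outer loop
      vertex 0.00 10.00 0.00
      vertex 1.91 4.12 0.00
      vertex 1.91 4.12 9.00
    endloop
  endfacet
  facet normal -0.9511 -0.3089 0.0000
    outer loop
      vertex 0.00 10.00 0.00
      vertex 1.91 4.12 9.00
      vertex 0.00 10.00 9.00
    endloop
  endfacet
  facet normal -0.5875 -0.8092 0.0000
    outer loop
      vertex 1.91 4.12 0.00
      vertex 6.91 0.49 0.00
      vertex 6.91 0.49 9.00
    endloop
  endfacet
  facet normal -0.5875 -0.8092 0.0000
    outer loop
      vertex 1.91 4.12 0.00
      vertex 6.91 0.49 9.00
      vertex 1.91 4.12 9.00
    endloop
  endfacet
  facet normal 0.0000 -1.0000 0.0000
    outer loop
      vertex 6.91 0.49 0.00
      vertex 13.09 0.49 0.00
      vertex 13.09 0.49 9.00
    endloop
  endfacet
  facet normal 0.0000 -1.0000 0.0000
    outer loop
      vertex 6.91 0.49 0.00
      vertex 13.09 0.49 9.00
      vertex 6.91 0.49 9.00
    endloop
  endfacet
  facet normal 0.5875 -0.8092 0.0000
    outer loop
      vertex 13.09 0.49 0.00
      vertex 18.09 4.12 0.00
      vertex 18.09 4.12 9.00
    endloop
  endfacet
  facet normal 0.5875 -0.8092 0.0000
    outer loop
      vertex 13.09 0.49 0.00
      vertex 18.09 4.12 9.00
      vertex 13.09 0.49 9.00
    endloop
  endfacet
  facet normal 0.9511 -0.3089 0.0000
    outer loop
      vertex 18.09 4.12 0.00
      vertex 20.00 10.00 0.00
      vertex 20.00 10.00 9.00
    endloop
  endfacet
  facet normal 0.9511 -0.3089 0.0000
    outer loop
      vertex 18.09 4.12 0.00
      vertex 20.00 10.00 9.00
      vertex 18.09 4.12 9.00
    endloop
  endfacet
endsolid part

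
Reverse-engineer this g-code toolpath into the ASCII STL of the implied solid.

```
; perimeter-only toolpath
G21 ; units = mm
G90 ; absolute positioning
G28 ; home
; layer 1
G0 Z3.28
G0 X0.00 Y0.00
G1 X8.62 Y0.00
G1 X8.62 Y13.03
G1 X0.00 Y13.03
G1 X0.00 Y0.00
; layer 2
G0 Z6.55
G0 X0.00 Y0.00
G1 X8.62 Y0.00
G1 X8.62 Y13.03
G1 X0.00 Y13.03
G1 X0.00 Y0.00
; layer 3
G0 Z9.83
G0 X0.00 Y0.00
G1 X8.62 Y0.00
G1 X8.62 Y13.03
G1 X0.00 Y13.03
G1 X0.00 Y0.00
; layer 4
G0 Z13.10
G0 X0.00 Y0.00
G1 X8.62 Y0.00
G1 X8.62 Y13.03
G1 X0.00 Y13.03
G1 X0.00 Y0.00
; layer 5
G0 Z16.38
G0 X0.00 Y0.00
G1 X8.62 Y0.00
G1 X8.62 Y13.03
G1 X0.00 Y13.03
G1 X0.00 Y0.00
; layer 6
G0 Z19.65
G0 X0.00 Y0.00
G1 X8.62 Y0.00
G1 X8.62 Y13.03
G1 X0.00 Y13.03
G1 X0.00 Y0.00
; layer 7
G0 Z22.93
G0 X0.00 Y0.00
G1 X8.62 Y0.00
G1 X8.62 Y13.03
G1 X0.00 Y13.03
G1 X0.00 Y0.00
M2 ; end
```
solid part
  facet normal 0.0000 0.0000 -1.0000
    outer loop
      vertex 8.62 13.03 0.00
      vertex 8.62 0.00 0.00
      vertex 0.00 0.00 0.00
    endloop
  endfacet
  facet normal 0.0000 0.0000 -1.0000
    outer loop
      vertex 0.00 13.03 0.00
      vertex 8.62 13.03 0.00
      vertex 0.00 0.00 0.00
    endloop
  endfacet
  facet normal 0.0000 0.0000 1.0000
    outer loop
      vertex 0.00 0.00 22.93
      vertex 8.62 0.00 22.93
      vertex 8.62 13.03 22.93
    endloop
  endfacet
  facet normal 0.0000 0.0000 1.0000
    outer loop
      vertex 0.00 0.00 22.93
      vertex 8.62 13.03 22.93
      vertex 0.00 13.03 22.93
    endloop
  endfacet
  facet normal 0.0000 -1.0000 0.0000
    outer loop
      vertex 0.00 0.00 0.00
      vertex 8.62 0.00 0.00
      vertex 8.62 0.00 22.93
    endloop
  endfacet
  facet normal 0.0000 -1.0000 0.0000
    outer loop
      vertex 0.00 0.00 0.00
      vertex 8.62 0.00 22.93
      vertex 0.00 0.00 22.93
    endloop
  endfacet
  facet normal 0.0000 1.0000 0.0000
    outer loop
      vertex 8.62 13.03 22.93
      vertex 8.62 13.03 0.00
      vertex 0.00 13.03 0.00
    endloop
  endfacet
  facet normal 0.0000 1.0000 0.0000
    outer loop
      vertex 0.00 13.03 22.93
      vertex 8.62 13.03 22.93
      vertex 0.00 13.03 0.00
    endloop
  endfacet
  facet normal -1.0000 0.0000 0.0000
    outer loop
      vertex 0.00 13.03 22.93
      vertex 0.00 13.03 0.00
      vertex 0.00 0.00 0.00
    endloop
  endfacet
  facet normal -1.0000 0.0000 0.0000
    outer loop
      vertex 0.00 0.00 22.93
      vertex 0.00 13.03 22.93
      vertex 0.00 0.00 0.00
    endloop
  endfacet
  facet normal 1.0000 0.0000 0.0000
    outer loop
      vertex 8.62 0.00 0.00
      vertex 8.62 13.03 0.00
      vertex 8.62 13.03 22.93
    endloop
  endfacet
  facet normal 1.0000 0.0000 0.0000
    outer loop
      vertex 8.62 0.00 0.00
      vertex 8.62 13.03 22.93
      vertex 8.62 0.00 22.93
    endloop
  endfacet
endsolid part

The G0 Z moves step by Δz≈3.28 mm. Every layer's G1 loop is the same polygon, so the solid is a straight extrusion of it from z=0 to z≈22.9. Closing with flat bottom and top caps and triangulating gives 12 facets — a rectangular box, roughly 8.62 × 13 mm footprint and 22.9 mm tall.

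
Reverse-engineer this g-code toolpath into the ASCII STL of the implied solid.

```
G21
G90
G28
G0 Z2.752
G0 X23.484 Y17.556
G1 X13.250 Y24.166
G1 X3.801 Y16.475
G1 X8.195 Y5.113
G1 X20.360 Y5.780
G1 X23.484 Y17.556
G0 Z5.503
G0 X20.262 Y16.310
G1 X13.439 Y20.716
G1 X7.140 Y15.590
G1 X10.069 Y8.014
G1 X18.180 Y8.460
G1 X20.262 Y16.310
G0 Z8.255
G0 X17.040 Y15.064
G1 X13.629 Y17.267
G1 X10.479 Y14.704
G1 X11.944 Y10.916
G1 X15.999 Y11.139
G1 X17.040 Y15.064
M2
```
solid part
  facet normal 0.0000 0.0000 -1.0000
    outer loop
      vertex 0.462 17.361 0.000
      vertex 13.061 27.615 0.000
      vertex 26.706 18.802 0.000
    endloop
  endfacet
  facet normal 0.0000 0.0000 -1.0000
    outer loop
      vertex 6.321 2.211 0.000
      vertex 0.462 17.361 0.000
      vertex 26.706 18.802 0.000
    endloop
  endfacet
  facet normal 0.0000 0.0000 -1.0000
    outer loop
      vertex 22.541 3.101 0.000
      vertex 6.321 2.211 0.000
      vertex 26.706 18.802 0.000
    endloop
  endfacet
  facet normal 0.3806 0.5893 0.7126
    outer loop
      vertex 26.706 18.802 0.000
      vertex 13.061 27.615 0.000
      vertex 13.818 13.818 11.006
    endloop
  endfacet
  facet normal -0.4429 0.5441 0.7126
    outer loop
      vertex 13.061 27.615 0.000
      vertex 0.462 17.361 0.000
      vertex 13.818 13.818 11.006
    endloop
  endfacet
  facet normal -0.6543 -0.2531 0.7126
    outer loop
      vertex 0.462 17.361 0.000
      vertex 6.321 2.211 0.000
      vertex 13.818 13.818 11.006
    endloop
  endfacet
  facet normal 0.0384 -0.7005 0.7126
    outer loop
      vertex 6.321 2.211 0.000
      vertex 22.541 3.101 0.000
      vertex 13.818 13.818 11.006
    endloop
  endfacet
  facet normal 0.6781 -0.1799 0.7126
    outer loop
      vertex 22.541 3.101 0.000
      vertex 26.706 18.802 0.000
      vertex 13.818 13.818 11.006
    endloop
  endfacet
endsolid part

The G0 Z moves step by Δz≈2.752 mm. The G1 loops shrink linearly with z, so the solid tapers from its base footprint up to z≈11. Closing with a flat bottom cap and the tapered top and triangulating gives 8 facets — a regular 5-sided pyramid, base circumscribed radius ≈ 13.8 mm, apex at z ≈ 11 mm.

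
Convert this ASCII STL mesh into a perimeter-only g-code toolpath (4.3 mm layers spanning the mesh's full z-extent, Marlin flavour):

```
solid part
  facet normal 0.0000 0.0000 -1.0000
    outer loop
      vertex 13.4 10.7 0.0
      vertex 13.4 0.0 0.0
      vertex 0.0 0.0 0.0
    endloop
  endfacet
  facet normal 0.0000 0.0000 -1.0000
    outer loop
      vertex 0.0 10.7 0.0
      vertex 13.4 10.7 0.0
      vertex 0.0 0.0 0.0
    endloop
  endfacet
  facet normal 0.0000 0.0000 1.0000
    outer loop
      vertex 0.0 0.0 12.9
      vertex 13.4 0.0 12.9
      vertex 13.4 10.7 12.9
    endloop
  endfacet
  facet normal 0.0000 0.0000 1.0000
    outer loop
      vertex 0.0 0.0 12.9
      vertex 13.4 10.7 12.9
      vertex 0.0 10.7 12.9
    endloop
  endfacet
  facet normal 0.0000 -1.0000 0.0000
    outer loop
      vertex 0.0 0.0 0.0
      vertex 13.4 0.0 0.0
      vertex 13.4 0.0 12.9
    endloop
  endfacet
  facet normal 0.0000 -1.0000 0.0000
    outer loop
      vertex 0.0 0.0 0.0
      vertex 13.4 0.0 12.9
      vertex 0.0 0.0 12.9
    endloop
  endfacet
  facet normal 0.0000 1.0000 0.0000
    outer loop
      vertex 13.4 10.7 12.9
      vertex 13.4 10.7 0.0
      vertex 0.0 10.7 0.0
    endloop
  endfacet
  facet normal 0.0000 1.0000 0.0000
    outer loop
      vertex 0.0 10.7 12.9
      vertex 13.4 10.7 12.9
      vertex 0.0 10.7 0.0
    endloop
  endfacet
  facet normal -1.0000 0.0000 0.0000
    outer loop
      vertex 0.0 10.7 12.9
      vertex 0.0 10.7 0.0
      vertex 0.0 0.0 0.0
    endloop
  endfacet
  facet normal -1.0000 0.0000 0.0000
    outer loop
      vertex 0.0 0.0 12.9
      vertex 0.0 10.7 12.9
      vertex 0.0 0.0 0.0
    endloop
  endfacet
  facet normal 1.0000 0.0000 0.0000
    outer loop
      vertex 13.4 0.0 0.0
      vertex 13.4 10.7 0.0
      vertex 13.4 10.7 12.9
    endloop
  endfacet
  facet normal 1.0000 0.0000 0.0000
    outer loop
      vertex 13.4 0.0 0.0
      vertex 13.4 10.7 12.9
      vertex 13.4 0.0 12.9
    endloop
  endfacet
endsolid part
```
; perimeter-only toolpath
G21 ; units = mm
G90 ; absolute positioning
G28 ; home
; layer 1
G0 Z4.3
G0 X0.0 Y0.0
G1 X13.4 Y0.0
G1 X13.4 Y10.7
G1 X0.0 Y10.7
G1 X0.0 Y0.0
; layer 2
G0 Z8.6
G0 X0.0 Y0.0
G1 X13.4 Y0.0
G1 X13.4 Y10.7
G1 X0.0 Y10.7
G1 X0.0 Y0.0
; layer 3
G0 Z12.9
G0 X0.0 Y0.0
G1 X13.4 Y0.0
G1 X13.4 Y10.7
G1 X0.0 Y10.7
G1 X0.0 Y0.0
M2 ; end

The solid is a rectangular box, roughly 13.4 × 10.7 mm footprint and 12.9 mm tall. Slicing at Δz = 4.3 mm — 3 equal slices spanning the solid's height, so layer i sits at z = i·h/3 — gives 3 non-empty perimeters. Each is a 4-segment closed polygon; G0 lifts to the layer z and rapids to the start vertex, then G1 traces the edges.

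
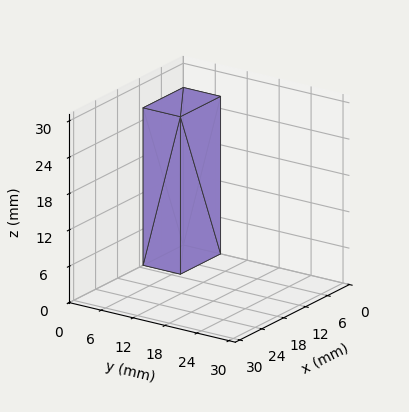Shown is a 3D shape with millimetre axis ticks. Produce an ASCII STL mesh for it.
Reading the render: the shape is a rectangular box, roughly 11 × 7 mm footprint and 26 mm tall (dimensions read to the nearest mm from the axis ticks). For the STL, each face is triangulated and given an outward normal.

solid part
  facet normal 0.0000 0.0000 -1.0000
    outer loop
      vertex 11.000 7.000 0.000
      vertex 11.000 0.000 0.000
      vertex 0.000 0.000 0.000
    endloop
  endfacet
  facet normal 0.0000 0.0000 -1.0000
    outer loop
      vertex 0.000 7.000 0.000
      vertex 11.000 7.000 0.000
      vertex 0.000 0.000 0.000
    endloop
  endfacet
  facet normal 0.0000 0.0000 1.0000
    outer loop
      vertex 0.000 0.000 26.000
      vertex 11.000 0.000 26.000
      vertex 11.000 7.000 26.000
    endloop
  endfacet
  facet normal 0.0000 0.0000 1.0000
    outer loop
      vertex 0.000 0.000 26.000
      vertex 11.000 7.000 26.000
      vertex 0.000 7.000 26.000
    endloop
  endfacet
  facet normal 0.0000 -1.0000 0.0000
    outer loop
      vertex 0.000 0.000 0.000
      vertex 11.000 0.000 0.000
      vertex 11.000 0.000 26.000
    endloop
  endfacet
  facet normal 0.0000 -1.0000 0.0000
    outer loop
      vertex 0.000 0.000 0.000
      vertex 11.000 0.000 26.000
      vertex 0.000 0.000 26.000
    endloop
  endfacet
  facet normal 0.0000 1.0000 0.0000
    outer loop
      vertex 11.000 7.000 26.000
      vertex 11.000 7.000 0.000
      vertex 0.000 7.000 0.000
    endloop
  endfacet
  facet normal 0.0000 1.0000 0.0000
    outer loop
      vertex 0.000 7.000 26.000
      vertex 11.000 7.000 26.000
      vertex 0.000 7.000 0.000
    endloop
  endfacet
  facet normal -1.0000 0.0000 0.0000
    outer loop
      vertex 0.000 7.000 26.000
      vertex 0.000 7.000 0.000
      vertex 0.000 0.000 0.000
    endloop
  endfacet
  facet normal -1.0000 0.0000 0.0000
    outer loop
      vertex 0.000 0.000 26.000
      vertex 0.000 7.000 26.000
      vertex 0.000 0.000 0.000
    endloop
  endfacet
  facet normal 1.0000 0.0000 0.0000
    outer loop
      vertex 11.000 0.000 0.000
      vertex 11.000 7.000 0.000
      vertex 11.000 7.000 26.000
    endloop
  endfacet
  facet normal 1.0000 0.0000 0.0000
    outer loop
      vertex 11.000 0.000 0.000
      vertex 11.000 7.000 26.000
      vertex 11.000 0.000 26.000
    endloop
  endfacet
endsolid part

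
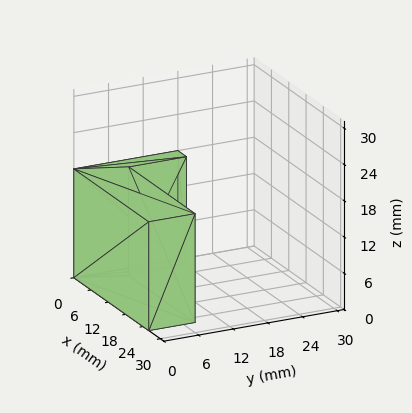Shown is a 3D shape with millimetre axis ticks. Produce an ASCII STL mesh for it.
Reading the render: the shape is an L-shaped prism: outer 26 × 18 mm, arm thicknesses ≈ 8 mm (horizontal) and 3 mm (vertical), extruded 18 mm in z (dimensions read to the nearest mm from the axis ticks). For the STL, each face is triangulated and given an outward normal.

solid part
  facet normal 0.0000 0.0000 -1.0000
    outer loop
      vertex 26.000 8.000 0.000
      vertex 26.000 0.000 0.000
      vertex 0.000 0.000 0.000
    endloop
  endfacet
  facet normal 0.0000 0.0000 -1.0000
    outer loop
      vertex 3.000 8.000 0.000
      vertex 26.000 8.000 0.000
      vertex 0.000 0.000 0.000
    endloop
  endfacet
  facet normal 0.0000 0.0000 -1.0000
    outer loop
      vertex 3.000 18.000 0.000
      vertex 3.000 8.000 0.000
      vertex 0.000 0.000 0.000
    endloop
  endfacet
  facet normal 0.0000 0.0000 -1.0000
    outer loop
      vertex 0.000 18.000 0.000
      vertex 3.000 18.000 0.000
      vertex 0.000 0.000 0.000
    endloop
  endfacet
  facet normal 0.0000 0.0000 1.0000
    outer loop
      vertex 0.000 0.000 18.000
      vertex 26.000 0.000 18.000
      vertex 26.000 8.000 18.000
    endloop
  endfacet
  facet normal 0.0000 0.0000 1.0000
    outer loop
      vertex 0.000 0.000 18.000
      vertex 26.000 8.000 18.000
      vertex 3.000 8.000 18.000
    endloop
  endfacet
  facet normal 0.0000 0.0000 1.0000
    outer loop
      vertex 0.000 0.000 18.000
      vertex 3.000 8.000 18.000
      vertex 3.000 18.000 18.000
    endloop
  endfacet
  facet normal 0.0000 0.0000 1.0000
    outer loop
      vertex 0.000 0.000 18.000
      vertex 3.000 18.000 18.000
      vertex 0.000 18.000 18.000
    endloop
  endfacet
  facet normal 0.0000 -1.0000 0.0000
    outer loop
      vertex 0.000 0.000 0.000
      vertex 26.000 0.000 0.000
      vertex 26.000 0.000 18.000
    endloop
  endfacet
  facet normal 0.0000 -1.0000 0.0000
    outer loop
      vertex 0.000 0.000 0.000
      vertex 26.000 0.000 18.000
      vertex 0.000 0.000 18.000
    endloop
  endfacet
  facet normal 1.0000 0.0000 0.0000
    outer loop
      vertex 26.000 0.000 0.000
      vertex 26.000 8.000 0.000
      vertex 26.000 8.000 18.000
    endloop
  endfacet
  facet normal 1.0000 0.0000 0.0000
    outer loop
      vertex 26.000 0.000 0.000
      vertex 26.000 8.000 18.000
      vertex 26.000 0.000 18.000
    endloop
  endfacet
  facet normal 0.0000 1.0000 0.0000
    outer loop
      vertex 26.000 8.000 0.000
      vertex 3.000 8.000 0.000
      vertex 3.000 8.000 18.000
    endloop
  endfacet
  facet normal 0.0000 1.0000 0.0000
    outer loop
      vertex 26.000 8.000 0.000
      vertex 3.000 8.000 18.000
      vertex 26.000 8.000 18.000
    endloop
  endfacet
  facet normal 1.0000 0.0000 0.0000
    outer loop
      vertex 3.000 8.000 0.000
      vertex 3.000 18.000 0.000
      vertex 3.000 18.000 18.000
    endloop
  endfacet
  facet normal 1.0000 0.0000 0.0000
    outer loop
      vertex 3.000 8.000 0.000
      vertex 3.000 18.000 18.000
      vertex 3.000 8.000 18.000
    endloop
  endfacet
  facet normal 0.0000 1.0000 0.0000
    outer loop
      vertex 3.000 18.000 0.000
      vertex 0.000 18.000 0.000
      vertex 0.000 18.000 18.000
    endloop
  endfacet
  facet normal 0.0000 1.0000 0.0000
    outer loop
      vertex 3.000 18.000 0.000
      vertex 0.000 18.000 18.000
      vertex 3.000 18.000 18.000
    endloop
  endfacet
  facet normal -1.0000 0.0000 0.0000
    outer loop
      vertex 0.000 18.000 0.000
      vertex 0.000 0.000 0.000
      vertex 0.000 0.000 18.000
    endloop
  endfacet
  facet normal -1.0000 0.0000 0.0000
    outer loop
      vertex 0.000 18.000 0.000
      vertex 0.000 0.000 18.000
      vertex 0.000 18.000 18.000
    endloop
  endfacet
endsolid part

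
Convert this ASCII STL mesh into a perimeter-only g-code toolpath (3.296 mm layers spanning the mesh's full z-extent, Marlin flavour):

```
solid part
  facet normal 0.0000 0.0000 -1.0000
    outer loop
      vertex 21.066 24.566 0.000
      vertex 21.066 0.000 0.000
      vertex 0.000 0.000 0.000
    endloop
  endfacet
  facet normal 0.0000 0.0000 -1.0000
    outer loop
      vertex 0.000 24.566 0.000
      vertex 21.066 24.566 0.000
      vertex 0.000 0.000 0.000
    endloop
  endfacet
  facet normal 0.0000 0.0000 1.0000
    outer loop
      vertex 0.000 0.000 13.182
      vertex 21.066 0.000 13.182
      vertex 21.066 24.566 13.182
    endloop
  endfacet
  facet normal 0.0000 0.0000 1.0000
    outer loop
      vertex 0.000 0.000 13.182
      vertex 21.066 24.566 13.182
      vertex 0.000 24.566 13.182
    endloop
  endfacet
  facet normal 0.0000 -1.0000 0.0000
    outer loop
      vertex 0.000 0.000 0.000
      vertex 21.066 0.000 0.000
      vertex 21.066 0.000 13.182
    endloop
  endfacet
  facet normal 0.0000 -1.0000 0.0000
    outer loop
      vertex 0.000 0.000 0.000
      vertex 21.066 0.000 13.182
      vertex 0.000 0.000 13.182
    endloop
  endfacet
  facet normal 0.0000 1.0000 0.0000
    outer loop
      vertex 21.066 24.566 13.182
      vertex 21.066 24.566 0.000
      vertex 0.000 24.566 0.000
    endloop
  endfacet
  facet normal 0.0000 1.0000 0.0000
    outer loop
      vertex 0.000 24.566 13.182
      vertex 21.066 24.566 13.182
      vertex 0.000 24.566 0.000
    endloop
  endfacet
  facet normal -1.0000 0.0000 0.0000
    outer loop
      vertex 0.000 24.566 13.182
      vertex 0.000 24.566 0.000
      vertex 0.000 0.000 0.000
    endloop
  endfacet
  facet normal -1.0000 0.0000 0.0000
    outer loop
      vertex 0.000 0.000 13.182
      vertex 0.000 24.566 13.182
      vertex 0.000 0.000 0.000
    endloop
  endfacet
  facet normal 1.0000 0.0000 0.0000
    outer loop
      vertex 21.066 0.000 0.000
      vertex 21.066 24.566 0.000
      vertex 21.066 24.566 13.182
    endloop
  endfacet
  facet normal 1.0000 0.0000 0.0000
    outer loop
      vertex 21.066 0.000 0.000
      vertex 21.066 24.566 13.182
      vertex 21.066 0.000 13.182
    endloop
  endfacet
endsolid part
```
; perimeter-only toolpath
G21 ; units = mm
G90 ; absolute positioning
G28 ; home
; layer 1
G0 Z3.296
G0 X0.000 Y0.000
G1 X21.066 Y0.000
G1 X21.066 Y24.566
G1 X0.000 Y24.566
G1 X0.000 Y0.000
; layer 2
G0 Z6.591
G0 X0.000 Y0.000
G1 X21.066 Y0.000
G1 X21.066 Y24.566
G1 X0.000 Y24.566
G1 X0.000 Y0.000
; layer 3
G0 Z9.886
G0 X0.000 Y0.000
G1 X21.066 Y0.000
G1 X21.066 Y24.566
G1 X0.000 Y24.566
G1 X0.000 Y0.000
; layer 4
G0 Z13.182
G0 X0.000 Y0.000
G1 X21.066 Y0.000
G1 X21.066 Y24.566
G1 X0.000 Y24.566
G1 X0.000 Y0.000
M2 ; end

The solid is a rectangular box, roughly 21.1 × 24.6 mm footprint and 13.2 mm tall. Slicing at Δz = 3.296 mm — 4 equal slices spanning the solid's height, so layer i sits at z = i·h/4 — gives 4 non-empty perimeters. Each is a 4-segment closed polygon; G0 lifts to the layer z and rapids to the start vertex, then G1 traces the edges.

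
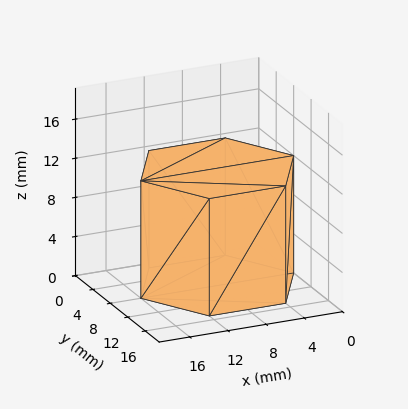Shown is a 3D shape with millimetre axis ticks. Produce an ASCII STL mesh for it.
Reading the render: the shape is a regular 6-sided prism (a cylinder approximated with 6 flat sides), circumscribed radius ≈ 8 mm, height ≈ 12 mm (dimensions read to the nearest mm from the axis ticks). For the STL, each face is triangulated and given an outward normal.

solid part
  facet normal 0.0000 0.0000 -1.0000
    outer loop
      vertex 4.00 14.93 0.00
      vertex 12.00 14.93 0.00
      vertex 16.00 8.00 0.00
    endloop
  endfacet
  facet normal 0.0000 0.0000 -1.0000
    outer loop
      vertex 0.00 8.00 0.00
      vertex 4.00 14.93 0.00
      vertex 16.00 8.00 0.00
    endloop
  endfacet
  facet normal 0.0000 0.0000 -1.0000
    outer loop
      vertex 4.00 1.07 0.00
      vertex 0.00 8.00 0.00
      vertex 16.00 8.00 0.00
    endloop
  endfacet
  facet normal 0.0000 0.0000 -1.0000
    outer loop
      vertex 12.00 1.07 0.00
      vertex 4.00 1.07 0.00
      vertex 16.00 8.00 0.00
    endloop
  endfacet
  facet normal 0.0000 0.0000 1.0000
    outer loop
      vertex 16.00 8.00 12.00
      vertex 12.00 14.93 12.00
      vertex 4.00 14.93 12.00
    endloop
  endfacet
  facet normal 0.0000 0.0000 1.0000
    outer loop
      vertex 16.00 8.00 12.00
      vertex 4.00 14.93 12.00
      vertex 0.00 8.00 12.00
    endloop
  endfacet
  facet normal 0.0000 0.0000 1.0000
    outer loop
      vertex 16.00 8.00 12.00
      vertex 0.00 8.00 12.00
      vertex 4.00 1.07 12.00
    endloop
  endfacet
  facet normal 0.0000 0.0000 1.0000
    outer loop
      vertex 16.00 8.00 12.00
      vertex 4.00 1.07 12.00
      vertex 12.00 1.07 12.00
    endloop
  endfacet
  facet normal 0.8661 0.4999 0.0000
    outer loop
      vertex 16.00 8.00 0.00
      vertex 12.00 14.93 0.00
      vertex 12.00 14.93 12.00
    endloop
  endfacet
  facet normal 0.8661 0.4999 0.0000
    outer loop
      vertex 16.00 8.00 0.00
      vertex 12.00 14.93 12.00
      vertex 16.00 8.00 12.00
    endloop
  endfacet
  facet normal 0.0000 1.0000 0.0000
    outer loop
      vertex 12.00 14.93 0.00
      vertex 4.00 14.93 0.00
      vertex 4.00 14.93 12.00
    endloop
  endfacet
  facet normal 0.0000 1.0000 0.0000
    outer loop
      vertex 12.00 14.93 0.00
      vertex 4.00 14.93 12.00
      vertex 12.00 14.93 12.00
    endloop
  endfacet
  facet normal -0.8661 0.4999 0.0000
    outer loop
      vertex 4.00 14.93 0.00
      vertex 0.00 8.00 0.00
      vertex 0.00 8.00 12.00
    endloop
  endfacet
  facet normal -0.8661 0.4999 0.0000
    outer loop
      vertex 4.00 14.93 0.00
      vertex 0.00 8.00 12.00
      vertex 4.00 14.93 12.00
    endloop
  endfacet
  facet normal -0.8661 -0.4999 0.0000
    outer loop
      vertex 0.00 8.00 0.00
      vertex 4.00 1.07 0.00
      vertex 4.00 1.07 12.00
    endloop
  endfacet
  facet normal -0.8661 -0.4999 0.0000
    outer loop
      vertex 0.00 8.00 0.00
      vertex 4.00 1.07 12.00
      vertex 0.00 8.00 12.00
    endloop
  endfacet
  facet normal 0.0000 -1.0000 0.0000
    outer loop
      vertex 4.00 1.07 0.00
      vertex 12.00 1.07 0.00
      vertex 12.00 1.07 12.00
    endloop
  endfacet
  facet normal 0.0000 -1.0000 0.0000
    outer loop
      vertex 4.00 1.07 0.00
      vertex 12.00 1.07 12.00
      vertex 4.00 1.07 12.00
    endloop
  endfacet
  facet normal 0.8661 -0.4999 0.0000
    outer loop
      vertex 12.00 1.07 0.00
      vertex 16.00 8.00 0.00
      vertex 16.00 8.00 12.00
    endloop
  endfacet
  facet normal 0.8661 -0.4999 0.0000
    outer loop
      vertex 12.00 1.07 0.00
      vertex 16.00 8.00 12.00
      vertex 12.00 1.07 12.00
    endloop
  endfacet
endsolid part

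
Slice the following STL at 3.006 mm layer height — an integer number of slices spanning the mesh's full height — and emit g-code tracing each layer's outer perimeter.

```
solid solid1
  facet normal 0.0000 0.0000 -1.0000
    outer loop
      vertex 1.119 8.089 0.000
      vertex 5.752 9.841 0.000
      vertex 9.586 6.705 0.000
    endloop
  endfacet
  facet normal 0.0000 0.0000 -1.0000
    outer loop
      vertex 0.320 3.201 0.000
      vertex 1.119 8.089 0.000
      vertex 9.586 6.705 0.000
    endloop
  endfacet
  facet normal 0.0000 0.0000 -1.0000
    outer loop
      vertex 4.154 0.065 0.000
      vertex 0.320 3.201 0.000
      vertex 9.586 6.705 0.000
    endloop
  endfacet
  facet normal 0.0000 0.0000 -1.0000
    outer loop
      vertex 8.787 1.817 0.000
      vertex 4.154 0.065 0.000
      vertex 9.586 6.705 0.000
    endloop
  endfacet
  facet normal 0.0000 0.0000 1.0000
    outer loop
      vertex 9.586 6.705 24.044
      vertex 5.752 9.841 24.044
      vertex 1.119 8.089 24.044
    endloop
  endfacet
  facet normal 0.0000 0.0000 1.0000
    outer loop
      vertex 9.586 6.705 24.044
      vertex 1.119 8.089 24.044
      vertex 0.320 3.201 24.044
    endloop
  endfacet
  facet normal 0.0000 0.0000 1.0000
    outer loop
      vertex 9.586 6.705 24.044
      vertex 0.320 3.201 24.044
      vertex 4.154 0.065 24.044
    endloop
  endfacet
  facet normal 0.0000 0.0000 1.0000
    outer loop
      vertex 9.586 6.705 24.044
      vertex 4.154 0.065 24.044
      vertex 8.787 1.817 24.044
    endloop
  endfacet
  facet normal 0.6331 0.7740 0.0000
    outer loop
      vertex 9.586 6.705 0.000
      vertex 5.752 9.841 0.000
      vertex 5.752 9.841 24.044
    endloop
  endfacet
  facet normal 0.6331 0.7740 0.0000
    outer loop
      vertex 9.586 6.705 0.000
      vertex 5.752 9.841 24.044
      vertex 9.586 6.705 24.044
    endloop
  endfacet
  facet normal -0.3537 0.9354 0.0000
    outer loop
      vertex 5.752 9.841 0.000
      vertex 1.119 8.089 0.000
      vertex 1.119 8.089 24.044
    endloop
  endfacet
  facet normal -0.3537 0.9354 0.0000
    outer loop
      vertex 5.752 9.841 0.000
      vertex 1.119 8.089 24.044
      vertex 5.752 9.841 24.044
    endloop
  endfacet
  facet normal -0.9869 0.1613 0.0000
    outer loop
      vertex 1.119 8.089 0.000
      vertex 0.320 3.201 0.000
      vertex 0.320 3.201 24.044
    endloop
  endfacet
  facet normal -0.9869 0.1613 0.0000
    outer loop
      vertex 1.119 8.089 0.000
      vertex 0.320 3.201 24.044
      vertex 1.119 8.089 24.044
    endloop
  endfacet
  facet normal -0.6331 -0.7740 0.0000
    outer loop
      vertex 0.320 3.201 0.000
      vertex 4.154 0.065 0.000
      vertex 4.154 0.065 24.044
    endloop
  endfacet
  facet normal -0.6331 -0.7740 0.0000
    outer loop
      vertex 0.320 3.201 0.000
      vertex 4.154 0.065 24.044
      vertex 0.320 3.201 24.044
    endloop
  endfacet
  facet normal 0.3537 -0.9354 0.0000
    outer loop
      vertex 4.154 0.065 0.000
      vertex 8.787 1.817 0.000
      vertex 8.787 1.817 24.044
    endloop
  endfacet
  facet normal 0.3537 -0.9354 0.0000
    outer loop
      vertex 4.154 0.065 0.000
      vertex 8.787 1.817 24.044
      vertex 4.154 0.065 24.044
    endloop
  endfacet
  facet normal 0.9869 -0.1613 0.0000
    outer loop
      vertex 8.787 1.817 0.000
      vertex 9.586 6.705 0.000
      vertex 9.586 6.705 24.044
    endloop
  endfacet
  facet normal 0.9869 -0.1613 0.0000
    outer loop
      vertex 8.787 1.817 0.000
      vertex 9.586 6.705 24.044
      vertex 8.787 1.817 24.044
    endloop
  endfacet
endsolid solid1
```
; perimeter-only toolpath
G21 ; units = mm
G90 ; absolute positioning
G28 ; home
; layer 1
G0 Z3.006
G0 X9.586 Y6.705
G1 X5.752 Y9.841
G1 X1.119 Y8.089
G1 X0.320 Y3.201
G1 X4.154 Y0.065
G1 X8.787 Y1.817
G1 X9.586 Y6.705
; layer 2
G0 Z6.011
G0 X9.586 Y6.705
G1 X5.752 Y9.841
G1 X1.119 Y8.089
G1 X0.320 Y3.201
G1 X4.154 Y0.065
G1 X8.787 Y1.817
G1 X9.586 Y6.705
; layer 3
G0 Z9.017
G0 X9.586 Y6.705
G1 X5.752 Y9.841
G1 X1.119 Y8.089
G1 X0.320 Y3.201
G1 X4.154 Y0.065
G1 X8.787 Y1.817
G1 X9.586 Y6.705
; layer 4
G0 Z12.022
G0 X9.586 Y6.705
G1 X5.752 Y9.841
G1 X1.119 Y8.089
G1 X0.320 Y3.201
G1 X4.154 Y0.065
G1 X8.787 Y1.817
G1 X9.586 Y6.705
; layer 5
G0 Z15.027
G0 X9.586 Y6.705
G1 X5.752 Y9.841
G1 X1.119 Y8.089
G1 X0.320 Y3.201
G1 X4.154 Y0.065
G1 X8.787 Y1.817
G1 X9.586 Y6.705
; layer 6
G0 Z18.033
G0 X9.586 Y6.705
G1 X5.752 Y9.841
G1 X1.119 Y8.089
G1 X0.320 Y3.201
G1 X4.154 Y0.065
G1 X8.787 Y1.817
G1 X9.586 Y6.705
; layer 7
G0 Z21.038
G0 X9.586 Y6.705
G1 X5.752 Y9.841
G1 X1.119 Y8.089
G1 X0.320 Y3.201
G1 X4.154 Y0.065
G1 X8.787 Y1.817
G1 X9.586 Y6.705
; layer 8
G0 Z24.044
G0 X9.586 Y6.705
G1 X5.752 Y9.841
G1 X1.119 Y8.089
G1 X0.320 Y3.201
G1 X4.154 Y0.065
G1 X8.787 Y1.817
G1 X9.586 Y6.705
M2 ; end

The solid is a regular 6-sided prism (a cylinder approximated with 6 flat sides), circumscribed radius ≈ 4.95 mm, height ≈ 24 mm. Slicing at Δz = 3.006 mm — 8 equal slices spanning the solid's height, so layer i sits at z = i·h/8 — gives 8 non-empty perimeters. Each is a 6-segment closed polygon; G0 lifts to the layer z and rapids to the start vertex, then G1 traces the edges.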